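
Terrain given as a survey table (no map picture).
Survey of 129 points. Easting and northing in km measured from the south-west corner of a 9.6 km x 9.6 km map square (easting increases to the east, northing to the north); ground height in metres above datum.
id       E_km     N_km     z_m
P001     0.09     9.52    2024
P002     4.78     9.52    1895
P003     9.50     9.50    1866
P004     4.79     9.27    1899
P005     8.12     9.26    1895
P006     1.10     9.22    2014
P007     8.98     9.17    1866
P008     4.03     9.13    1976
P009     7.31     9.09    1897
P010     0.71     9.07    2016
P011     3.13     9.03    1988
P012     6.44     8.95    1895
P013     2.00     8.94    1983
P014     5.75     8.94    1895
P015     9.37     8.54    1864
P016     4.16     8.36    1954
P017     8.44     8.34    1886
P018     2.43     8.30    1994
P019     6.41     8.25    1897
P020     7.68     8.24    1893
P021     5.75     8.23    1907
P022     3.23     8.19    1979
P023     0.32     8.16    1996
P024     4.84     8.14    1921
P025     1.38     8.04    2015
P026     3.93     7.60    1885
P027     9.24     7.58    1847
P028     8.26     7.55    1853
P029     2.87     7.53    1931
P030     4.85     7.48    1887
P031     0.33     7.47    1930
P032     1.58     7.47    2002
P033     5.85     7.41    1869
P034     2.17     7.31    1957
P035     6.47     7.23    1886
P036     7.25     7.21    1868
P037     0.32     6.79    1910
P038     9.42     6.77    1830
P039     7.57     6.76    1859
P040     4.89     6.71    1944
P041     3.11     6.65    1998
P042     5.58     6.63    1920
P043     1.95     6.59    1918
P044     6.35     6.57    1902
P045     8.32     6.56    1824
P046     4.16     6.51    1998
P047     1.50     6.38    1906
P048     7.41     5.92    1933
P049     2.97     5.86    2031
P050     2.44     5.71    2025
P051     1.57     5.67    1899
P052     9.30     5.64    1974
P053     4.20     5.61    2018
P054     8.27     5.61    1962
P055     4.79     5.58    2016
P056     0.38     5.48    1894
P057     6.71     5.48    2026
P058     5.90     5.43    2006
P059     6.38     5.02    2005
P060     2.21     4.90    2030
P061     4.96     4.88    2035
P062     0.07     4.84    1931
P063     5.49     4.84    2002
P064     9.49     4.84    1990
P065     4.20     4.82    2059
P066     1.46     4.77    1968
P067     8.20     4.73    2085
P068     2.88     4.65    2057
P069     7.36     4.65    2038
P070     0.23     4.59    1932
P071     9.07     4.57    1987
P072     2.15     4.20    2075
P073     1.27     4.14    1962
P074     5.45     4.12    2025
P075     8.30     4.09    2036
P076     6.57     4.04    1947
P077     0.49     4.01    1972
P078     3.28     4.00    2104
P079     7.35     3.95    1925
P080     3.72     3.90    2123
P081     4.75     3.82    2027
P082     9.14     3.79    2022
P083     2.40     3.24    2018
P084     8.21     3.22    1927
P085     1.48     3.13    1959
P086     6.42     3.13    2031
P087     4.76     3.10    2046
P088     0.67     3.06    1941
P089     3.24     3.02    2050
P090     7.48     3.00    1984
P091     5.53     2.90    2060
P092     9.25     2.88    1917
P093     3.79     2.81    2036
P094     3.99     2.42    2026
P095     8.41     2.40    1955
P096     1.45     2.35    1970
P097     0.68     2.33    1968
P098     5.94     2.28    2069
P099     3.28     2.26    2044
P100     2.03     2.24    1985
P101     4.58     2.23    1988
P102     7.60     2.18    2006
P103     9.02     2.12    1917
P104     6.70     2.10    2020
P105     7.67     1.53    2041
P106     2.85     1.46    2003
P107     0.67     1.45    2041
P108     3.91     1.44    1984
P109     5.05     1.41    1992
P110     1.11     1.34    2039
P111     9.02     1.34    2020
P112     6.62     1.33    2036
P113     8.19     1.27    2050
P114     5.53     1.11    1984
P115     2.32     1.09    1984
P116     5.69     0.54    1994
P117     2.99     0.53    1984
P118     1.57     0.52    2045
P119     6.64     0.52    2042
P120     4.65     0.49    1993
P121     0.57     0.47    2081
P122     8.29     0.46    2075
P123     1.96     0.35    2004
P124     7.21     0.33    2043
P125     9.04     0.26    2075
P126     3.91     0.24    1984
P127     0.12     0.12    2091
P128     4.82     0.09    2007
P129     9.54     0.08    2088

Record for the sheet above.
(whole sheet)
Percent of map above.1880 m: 92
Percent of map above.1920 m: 76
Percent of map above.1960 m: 65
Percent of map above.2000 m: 40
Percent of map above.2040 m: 18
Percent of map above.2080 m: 4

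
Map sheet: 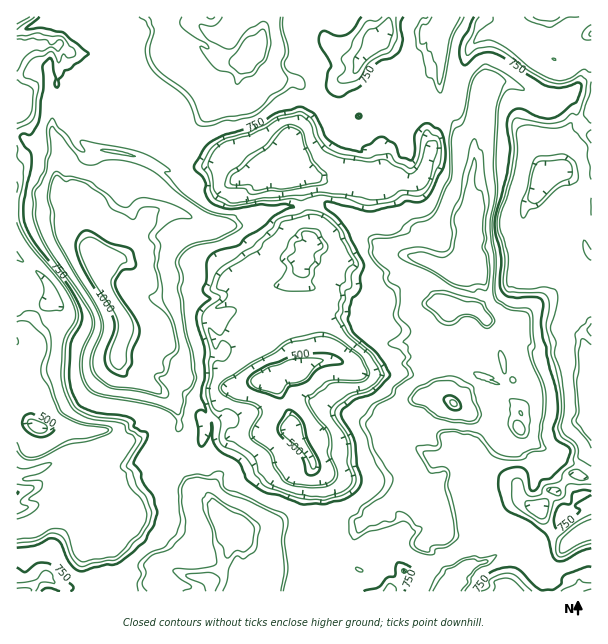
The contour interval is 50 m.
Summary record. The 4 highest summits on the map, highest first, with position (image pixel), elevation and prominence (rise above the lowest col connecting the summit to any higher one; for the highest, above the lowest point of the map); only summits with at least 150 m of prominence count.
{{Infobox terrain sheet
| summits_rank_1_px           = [99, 260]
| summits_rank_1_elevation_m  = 1098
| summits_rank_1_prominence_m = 688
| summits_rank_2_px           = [455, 404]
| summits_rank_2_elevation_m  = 1073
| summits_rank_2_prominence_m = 317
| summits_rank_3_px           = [249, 54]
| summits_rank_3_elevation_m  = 983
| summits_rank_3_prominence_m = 229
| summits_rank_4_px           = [228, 533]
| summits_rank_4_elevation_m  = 982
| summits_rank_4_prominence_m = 226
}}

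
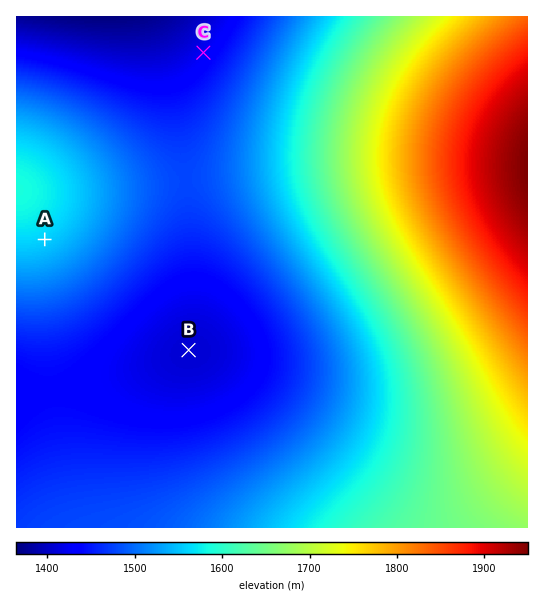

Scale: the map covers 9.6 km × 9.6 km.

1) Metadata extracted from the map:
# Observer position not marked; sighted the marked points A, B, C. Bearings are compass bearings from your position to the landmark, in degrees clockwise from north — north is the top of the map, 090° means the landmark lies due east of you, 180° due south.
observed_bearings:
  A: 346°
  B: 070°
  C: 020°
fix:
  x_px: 82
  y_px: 389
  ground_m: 1435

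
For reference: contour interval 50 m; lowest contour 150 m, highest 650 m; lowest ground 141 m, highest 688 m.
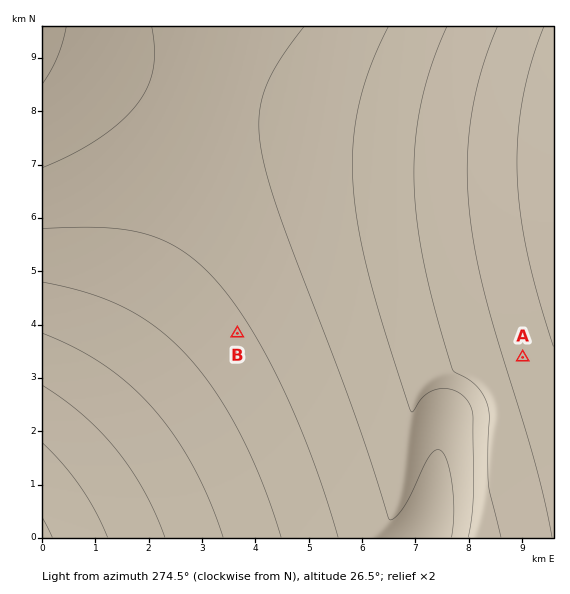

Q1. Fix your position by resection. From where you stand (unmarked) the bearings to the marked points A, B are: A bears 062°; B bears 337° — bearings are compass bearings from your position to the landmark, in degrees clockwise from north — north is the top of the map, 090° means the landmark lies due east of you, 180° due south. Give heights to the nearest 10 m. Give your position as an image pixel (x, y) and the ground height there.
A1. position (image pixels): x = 298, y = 477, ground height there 380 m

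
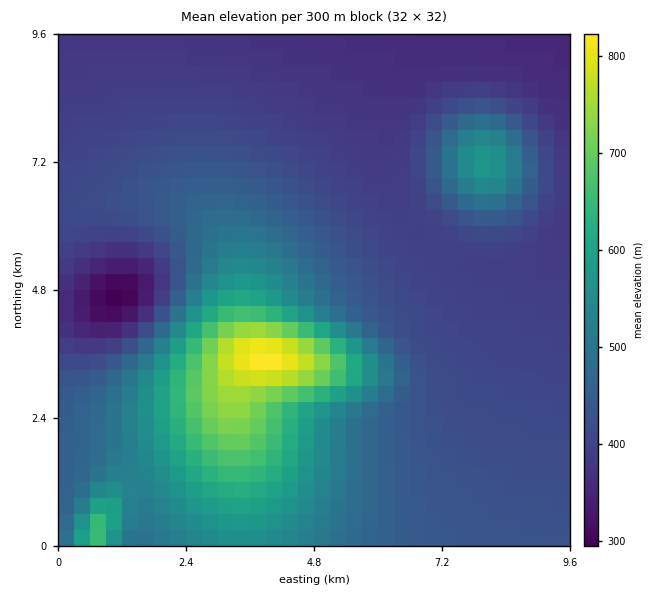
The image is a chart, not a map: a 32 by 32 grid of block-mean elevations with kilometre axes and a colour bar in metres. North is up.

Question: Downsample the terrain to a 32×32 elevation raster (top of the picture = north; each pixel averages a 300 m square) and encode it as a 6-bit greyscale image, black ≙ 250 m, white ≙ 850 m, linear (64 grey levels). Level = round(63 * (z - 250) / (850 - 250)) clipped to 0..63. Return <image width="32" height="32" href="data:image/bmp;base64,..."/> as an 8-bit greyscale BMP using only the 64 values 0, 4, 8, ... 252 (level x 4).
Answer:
<image width="32" height="32" href="data:image/bmp;base64,Qk02CAAAAAAAADYEAAAoAAAAIAAAACAAAAABAAgAAAAAAAAEAAATCwAAEwsAAAABAAAAAAAAAAAAAAEBAQACAgIAAwMDAAQEBAAFBQUABgYGAAcHBwAICAgACQkJAAoKCgALCwsADAwMAA0NDQAODg4ADw8PABAQEAAREREAEhISABMTEwAUFBQAFRUVABYWFgAXFxcAGBgYABkZGQAaGhoAGxsbABwcHAAdHR0AHh4eAB8fHwAgICAAISEhACIiIgAjIyMAJCQkACUlJQAmJiYAJycnACgoKAApKSkAKioqACsrKwAsLCwALS0tAC4uLgAvLy8AMDAwADExMQAyMjIAMzMzADQ0NAA1NTUANjY2ADc3NwA4ODgAOTk5ADo6OgA7OzsAPDw8AD09PQA+Pj4APz8/AEBAQABBQUEAQkJCAENDQwBEREQARUVFAEZGRgBHR0cASEhIAElJSQBKSkoAS0tLAExMTABNTU0ATk5OAE9PTwBQUFAAUVFRAFJSUgBTU1MAVFRUAFVVVQBWVlYAV1dXAFhYWABZWVkAWlpaAFtbWwBcXFwAXV1dAF5eXgBfX18AYGBgAGFhYQBiYmIAY2NjAGRkZABlZWUAZmZmAGdnZwBoaGgAaWlpAGpqagBra2sAbGxsAG1tbQBubm4Ab29vAHBwcABxcXEAcnJyAHNzcwB0dHQAdXV1AHZ2dgB3d3cAeHh4AHl5eQB6enoAe3t7AHx8fAB9fX0Afn5+AH9/fwCAgIAAgYGBAIKCggCDg4MAhISEAIWFhQCGhoYAh4eHAIiIiACJiYkAioqKAIuLiwCMjIwAjY2NAI6OjgCPj48AkJCQAJGRkQCSkpIAk5OTAJSUlACVlZUAlpaWAJeXlwCYmJgAmZmZAJqamgCbm5sAnJycAJ2dnQCenp4An5+fAKCgoAChoaEAoqKiAKOjowCkpKQApaWlAKampgCnp6cAqKioAKmpqQCqqqoAq6urAKysrACtra0Arq6uAK+vrwCwsLAAsbGxALKysgCzs7MAtLS0ALW1tQC2trYAt7e3ALi4uAC5ubkAurq6ALu7uwC8vLwAvb29AL6+vgC/v78AwMDAAMHBwQDCwsIAw8PDAMTExADFxcUAxsbGAMfHxwDIyMgAycnJAMrKygDLy8sAzMzMAM3NzQDOzs4Az8/PANDQ0ADR0dEA0tLSANPT0wDU1NQA1dXVANbW1gDX19cA2NjYANnZ2QDa2toA29vbANzc3ADd3d0A3t7eAN/f3wDg4OAA4eHhAOLi4gDj4+MA5OTkAOXl5QDm5uYA5+fnAOjo6ADp6ekA6urqAOvr6wDs7OwA7e3tAO7u7gDv7+8A8PDwAPHx8QDy8vIA8/PzAPT09AD19fUA9vb2APf39wD4+PgA+fn5APr6+gD7+/sA/Pz8AP39/QD+/v4A////AGiQqIRoaGxweHyAgIB8eHBsZGBcWFRQUFBMTExMTExMYISokHBscHiAhIiIiIR8eHBoYFxYVFBQTExMTExMTExccJCQdHB0fISMkJSQjIR8cGhgXFhUUFBMTExMTEhISFhkeIB0dHyEkJicnJyUjIB0bGRcWFRQTExMTEhISEhIWFxodHR4gIyYoKiopJyQhHhsZFxYVFBMTExISEhISEhYXGBsdHyElKCssLCspJiIfHBkXFhQUExMSEhISEhISFhcYGh0fIyYqLS8vLSonIx8cGRcVFBMTEhISEhIREREVFhgaHSAkKCwvMTEvLCgjIBwZFxUUExISEhIRERERERUWGBodICUpLTEzMzAtKSUhHhsYFhQTEhISERERERERFBUXGRwgJSkuMjQ0MzEuLCgkIBwYFRMSEhERERERERATFBUXGh8kKS4yNjg4ODYzMCsmIBsWExIRERERERAQEBEREhQXHCEnLDI3Ozw8OjczLSYgGhUSERERERAQEBAQDw4ODxIXHSMqMDY5Ozo4NC4oIhwXExIRERAQEBAQEBANCwoKDREYHyYsMTQ0Mi8rJSAbFhMSEREQEBAQEBAQDwwJBwYIDBMaISYqLCspJSEdGRYUEhEREBAQEBAPDw8PDAkGBQYJDxYcIiUmJSIfHBkXFRMSERAQEBAPDw8PDw8NCgcGBgkNExkeISIhHx0aGBUUEhEREBAQDw8PDw8PDw4MCgkJCw4TGBweHx8dGxgWFBMSERAQDw8PDw8PDw8OEA8NDQ0OEBQXGhwdHBsZFxUTEhEQEA8PDw8QEA8PDg4REBAQEBETFRcZGhoaGBcVFBIREBAPDw8QEREREA8PDhERERESExQWFxgZGBgXFRQTEhEQDw8PEBITFRQTEQ8OERESEhMUFBUWFxcXFhUUExIREA8PDxARFBgaGRcTEA4RERESExMUFRUVFRUUExMSERAPDw8PEBMYHB8eGhURDhARERISExMUFBQUExMSEREQDw8PDg8RFBofIiAcFhEOEBARERESEhITExISEhEQEA8PDg4ODxAUGh8hIBsVEQ4QEBAQEREREREREREREBAPDw4ODg4OEBMYHR4dGBMPDQ8PDxAQEBAQEBAQEBAPDw8ODg4NDQ4PERUYGRgUEQ4NDw8PDw8PEBAQEA8PDw8ODg4NDQ0NDQ4PERMTEhAODQwPDw8PDw8PDw8PDw4ODg4ODQ0NDQ0NDQ0ODw8PDg0MDA4ODg4ODg4ODg4ODg4ODQ0NDQ0MDAwMDA0NDQ0MDAwLDg4ODg4ODg4ODg4NDQ0NDQ0MDAwMDAwMDAwMDAsLCwsODg4NDQ0NDQ0NDQ0NDQ0MDAwMDAwMDAwLCwsLCwsLCw="/>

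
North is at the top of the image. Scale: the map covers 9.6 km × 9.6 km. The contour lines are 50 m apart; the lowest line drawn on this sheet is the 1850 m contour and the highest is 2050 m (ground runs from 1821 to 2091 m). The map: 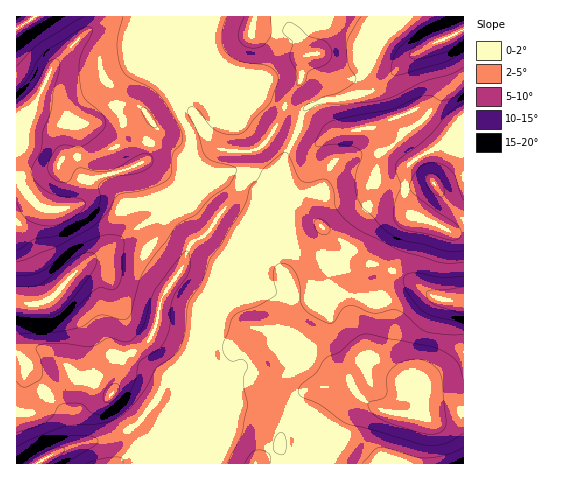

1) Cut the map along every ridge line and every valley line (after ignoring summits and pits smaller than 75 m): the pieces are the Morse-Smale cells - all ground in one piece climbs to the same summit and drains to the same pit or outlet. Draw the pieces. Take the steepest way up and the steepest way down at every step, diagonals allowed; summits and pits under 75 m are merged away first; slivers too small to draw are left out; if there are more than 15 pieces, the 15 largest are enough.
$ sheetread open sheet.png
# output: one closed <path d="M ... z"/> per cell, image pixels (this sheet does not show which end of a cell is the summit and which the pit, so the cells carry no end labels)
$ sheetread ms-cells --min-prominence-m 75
<path d="M200 16l-101 0-1 6-46 45-21 45-8 31-3 4-4 0 1 156 19 1 13-4 34-36 11-6 12-5 23-20 21-12 19-21 12-7 12-14 2-8-7-10 3-11 0-11-16-37 1-20 10-25-4-7-6-2 11-2 8-7 5-13z"/><path d="M304 217l-16 1-9 3-12 14-16 10 4 7 16 9 13 13 6 12 0 16-4 17-5 7-7 4 8 10 7 14 3 3 6-3 6 2 29 16 13 4 13 20 8 6 23 11 34 2 22-6 17 1 1-108-26-4-34-22-22-10-14-4-50-40z"/><path d="M249 170l-15 0-18 6-10 0-11-5-6 15-20 14-14 17-26 16-23 20-17 7-40 40-13 4-20 0 1 108 15 0 17-18 18-12 5-5 1-4 5 5 17 4 16 12 3-3 6-15 2-18 21-12 7-7 7-17 5-24 19-27 9-26 21-16 8-14 15-18 7-15 7-7z"/><path d="M281 127l-5 0-12 17-12 8-2 19 13 4 11 7 49 46 45 34 14 4 22 10 34 22 26 3 0-67-13-2-20-11-15-4-6-6-4-11 0-27 2-7-12-2-11-9-5-15-9-12-35 5-20 9z"/><path d="M389 16l-102 0 3 13 10 10 4 10 5 5-6 6-2 21-12 15-13 30 14 3 29 13 17-9 39-6 43-18 33 25 8-11 5-3 0-89-25 9-22 13-10 1-8-4-13-14z"/><path d="M217 219l-13 16-14 10-9 26-19 27-5 24-7 17-7 7-21 12-2 18-9 18-16-12-17-4-4-4-7 8-25 18-10 12-16 0 1 52 21 0 9-7 23-11 41-8 15-7 15-11 15-20 7-14 8-7 23-4 10-5-4-30 9-29 7-11 15-9 6-6 3-7-2-16 3-9 8-8-8-11z"/><path d="M250 245l-11 13-1 13 2 7-3 7-6 6-18 11-11 31-2 14 4 13 0 14 16 25 3 7 0 14-6 8-15-2 1 9-4 12 1 17 56 0 24-17 1-12 5-12 11-23 7-7 10-5 37-5-5-7-13-4-29-16-6-2-6 3-3-3-7-14-8-10 4 0 8-11 4-17 0-16-6-12-13-13-16-9z"/><path d="M286 16l-85 0-1 10-5 13-8 7-11 2 6 2 4 7-10 25-1 20 16 37 0 11-3 11 11 13 17 2 18-6 15 0 3-18 12-8 14-21 11-27 12-15 2-21 6-6-5-5-4-10-10-10z"/><path d="M350 384l-36 4-13 8-10 15-10 24-1 11 6 18 178-1-1-53-17-1-22 6-34-2-23-11z"/><path d="M203 371l-9 4-23 4-8 7-7 14-15 20-15 11-15 7-41 8-23 11-9 6 161 1 0-17 4-12 0-7-3-3 8 3 9 0 6-8 0-14-3-7z"/><path d="M418 109l-47 18 7 9 7 19 6 7 8 3 10 0-3 8 0 27 4 11 6 6 15 4 20 11 12 1 1-111-4 0-11 12z"/><path d="M98 16l-82 1 1 130 3 0 3-4 8-31 21-45 46-45z"/><path d="M252 171l-2 0-9 11-7 15-17 21 4 4 20 12 10 11 16-10 10-11 7-5 20-2 11 3-41-38z"/><path d="M463 16l-73 0-4 20 17 16 10 2 50-24z"/><path d="M280 446l-24 17 29 1z"/>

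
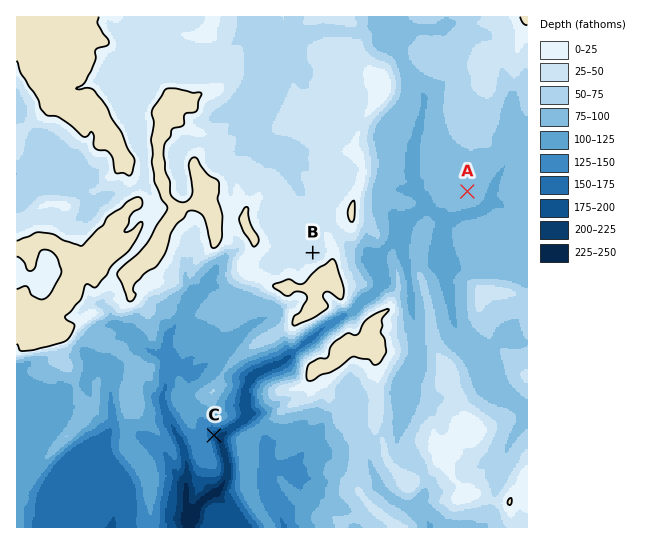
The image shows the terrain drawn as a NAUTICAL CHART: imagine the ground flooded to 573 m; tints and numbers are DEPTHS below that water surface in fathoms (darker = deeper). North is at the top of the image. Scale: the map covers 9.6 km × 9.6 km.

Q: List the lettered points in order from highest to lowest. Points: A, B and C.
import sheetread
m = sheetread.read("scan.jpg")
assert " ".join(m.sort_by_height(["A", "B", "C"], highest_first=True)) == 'B A C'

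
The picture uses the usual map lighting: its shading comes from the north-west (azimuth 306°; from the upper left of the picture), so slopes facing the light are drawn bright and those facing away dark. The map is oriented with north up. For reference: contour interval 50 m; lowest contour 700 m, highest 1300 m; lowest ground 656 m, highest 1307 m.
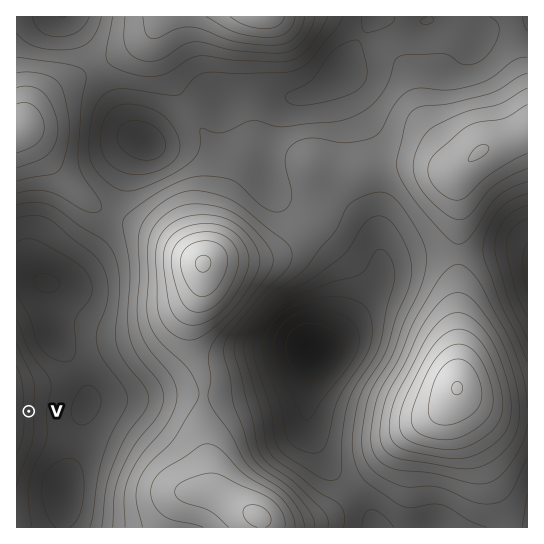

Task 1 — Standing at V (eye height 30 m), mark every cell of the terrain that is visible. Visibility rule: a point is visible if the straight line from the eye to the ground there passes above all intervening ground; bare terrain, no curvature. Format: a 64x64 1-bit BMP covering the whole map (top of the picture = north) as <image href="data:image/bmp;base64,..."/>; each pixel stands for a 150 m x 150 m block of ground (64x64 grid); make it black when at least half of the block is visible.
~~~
<image width="64" height="64" href="data:image/bmp;base64,Qk0+AgAAAAAAAD4AAAAoAAAAQAAAAEAAAAABAAEAAAAAAAACAAATCwAAEwsAAAIAAAAAAAAA////AAAAAAD//4AAAAAAAP//gAAAAAAA//+AAAAAAAB//+AAAAAAAD//8AAAAAAAD//4AAAAAAAP//4AAAAAAA///wAAAAAAD///AAAAAAAf//4AAAAAAD///gAAAAAA///+AAAAAAD///4AAAA4AP///gAAAHgA///+AAAAfAD///4AAAB8AP///gAAAD4A///+AAAAPgD///4AAAA+AAf//gAAAB4AB//8AAAAHgAH//wAAAAOAAf//AAAAAYAB//8AAAAAAAH//wAAAAAAA///gAAAAAAD//+AAAAAAAP//8AAAAAAA///gAAAAAAD//+AAAAAAAP//4AAAAAAB///gAAAAAAP//+AAAAAAA///wAAAAAAH//+AAAAAAAf//wAAAAAAD//8AAAAAAAP//gAAAAAAA//4AAAAAAAD/8AAAAAAAAP/AAAAAAAAA/4AAAAAAAAD+AAAAAAAAAP4AAAAAAAAA/AAAAAAAAAD8AAAAAAAAAPwAAAAAAAAA/gAAAAAAAAD8AAAAAAAAAPAAAAAAAAAAAAAAAAAAAAAAAAAAAAAAAAAAAAAAAAAAAAAAAAAAAAAAAAAAAAAAAAAAAAAAAAAAAADwAAAAAAAAA/gAAAAAAAAH/gAAAAAAAAf/wAAAAAAAB//8AAAAAAAH//8AAAAAAAf//4AAAAAAB///gAAAAA=="/>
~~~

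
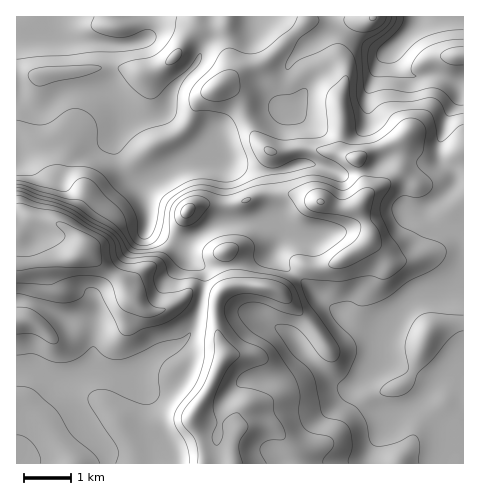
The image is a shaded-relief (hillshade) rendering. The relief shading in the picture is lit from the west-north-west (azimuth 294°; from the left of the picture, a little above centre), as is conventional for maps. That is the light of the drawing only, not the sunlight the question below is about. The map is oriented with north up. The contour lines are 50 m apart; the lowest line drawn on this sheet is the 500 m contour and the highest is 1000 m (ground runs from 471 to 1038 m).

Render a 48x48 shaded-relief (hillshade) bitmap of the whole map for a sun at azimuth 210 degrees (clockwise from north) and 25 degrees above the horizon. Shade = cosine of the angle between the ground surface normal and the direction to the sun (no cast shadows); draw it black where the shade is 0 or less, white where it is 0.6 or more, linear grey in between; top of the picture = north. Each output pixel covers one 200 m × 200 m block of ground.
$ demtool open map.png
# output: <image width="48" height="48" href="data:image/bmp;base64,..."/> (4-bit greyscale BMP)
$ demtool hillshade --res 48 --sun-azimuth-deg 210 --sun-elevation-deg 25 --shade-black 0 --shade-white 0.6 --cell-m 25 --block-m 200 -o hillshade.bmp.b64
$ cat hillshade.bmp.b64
<image width="48" height="48" href="data:image/bmp;base64,Qk32BAAAAAAAAHYAAAAoAAAAMAAAADAAAAABAAQAAAAAAIAEAAATCwAAEwsAABAAAAAAAAAAAAAAABEREQAiIiIAMzMzAERERABVVVUAZmZmAHd3dwCIiIgAmZmZAKqqqgC7u7sAzMzMAN3d3QDu7u4A////ALu7uqqqu7q7vNyqqpmau6qruqqZmZqru7u7uqqru7q7veyqqpqru6qqqpmZmaqru7u7qqqru7u7zvyququ7upmZmZmqqqqru7u7qqq7u7u73/y7u6u7qIiIiImqqqqru7u6qqu7u6u73tuqqqqpmImId4mqqqq7u7uqqru7uqqru7qqqqmZmZmYiJq7u6q7u7qqqru7qqqqupmpmZmZmpmYmaq7u7u7qqqqqruqqqq7qpmqmYiJmZmJmqq7u7uqqqqqqqqqqqu7uqqrqpmZmZiJq6qqqruqqqqru7qqu7u7u7u7u7u6mIibu6qqqru7q7u7y7u7u7u7u7u7u8y6h3m9yqqqq7u7u7vN3Lu7zLu7qrzLuqqXZ4vdqqq7u8y7u8zey7u8zMy7u7zbl3dmaK3aiKq7u8u7u97sqaq7zczMy7zLhmZnit63eKq7u7u6u925iaq83c3dzLzKdneJveyGeau7u7qqq6mHmrvN7d7dzLzKd4m879lnmru7u6mZqoibzcze7tyqu7zKmrzv/pZpu7u7u6qZqrve7czN7bmIiau7vN//6labzLzMu7qqqu7ty7ve3Jh3d4mqvN7shVnN3MzMy7u7qu7dzN7u2oiId2eIiIhkNJ3u3d3MzLu7u93d3v/9l3eIdleZh1QzWc3d3dzMzMy7u7u8ze3JZERVVorMuYdnm6mrzMzMuru7u6qqu7uXUxATaKzMupmaqYeJmrzLmZmqqqqqqql1IRJGmruod4iaqYmZmau5eImaqqqrupUQAUeKzcuXZniaqqu7u7qXaJqqqqq7qDAAJXms3+yqmZmqu83u7tp2eaqqu6mHUQAlZ3m83tu7vMu7ve///tp3iqqru3UhAAR4dnm8upmqu8zM3v/8u7qJq7u7qxAAAmiHZnm6hlVmeJq7zMuXZ5mau8y6qgADWJh2Z5qphkMzRWd4iYdTR4iJvMuqqhRomYdmeau6qGVFZ3d3dmU0eqh4qqmZqomZmYZnmru7upiImqu7qYeK3smJmpmZu6qpmYeJq7zLu6qqu97tzMze7bmaqqqazLqqmZmaqru7u7u7vO7aq8zLqXebzLqau6qqqqqqqqqqu7u7zeyGd4iIl1aKu7mZmqqaqqqqqqqZmru7ztl2d3iauXeJmpiImZmqqqqqqqqpqrvN7smImqq8yYiZmHd4iKqqqqqqqru6q83u7bmaqrvNuHiqhlZ4dqu7qqqqq7u7vN7+3Lqqu7vMp2iYdlZ3Zbu7uqqqu8zLvM3dy6qru7vLl3eHZmZmZ7u7u7u7vMzLu6qqqpq7u7u6mHd3d3d3iru7u7u7vMy8y6mJmaq7q7u6qHZ3eKqqzJmIiZmqqqmrzLqZmZqqqru7qGZ3ibzN7od3d3d4iHeJu6u6mIiaqqqqqGeJmqu8zJiIiIiJmYiZmau7mIiaqqqqmIm7qpmYh6qqqqvMzLu7qazLqZmqqruqmr3duqiHZaqqu7zdy7vMu7y7upqqqru6vN7suqmYh6q7u7zLqqvMu7u7qpqqqru7vN7sqaqpmQ=="/>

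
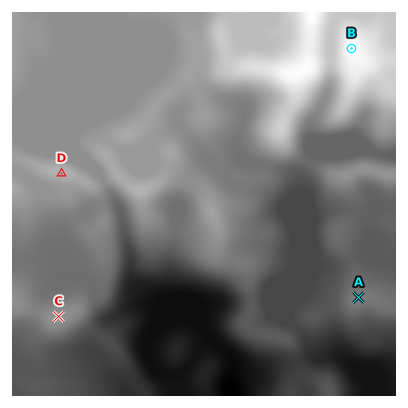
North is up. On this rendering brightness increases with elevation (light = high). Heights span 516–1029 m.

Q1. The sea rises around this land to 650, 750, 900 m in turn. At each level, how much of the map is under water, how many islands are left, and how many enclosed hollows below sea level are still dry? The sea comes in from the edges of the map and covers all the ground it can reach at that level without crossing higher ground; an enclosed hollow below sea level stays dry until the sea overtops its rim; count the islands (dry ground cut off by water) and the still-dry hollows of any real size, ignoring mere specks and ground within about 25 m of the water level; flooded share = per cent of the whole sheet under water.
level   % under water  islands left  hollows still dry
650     16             0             0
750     46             0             0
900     91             0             0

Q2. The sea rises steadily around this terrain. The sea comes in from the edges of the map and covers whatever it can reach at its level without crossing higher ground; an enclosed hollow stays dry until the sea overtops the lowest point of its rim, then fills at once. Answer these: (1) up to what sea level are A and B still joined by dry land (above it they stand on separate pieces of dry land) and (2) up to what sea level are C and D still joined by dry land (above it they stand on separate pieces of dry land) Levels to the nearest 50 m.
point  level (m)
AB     700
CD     750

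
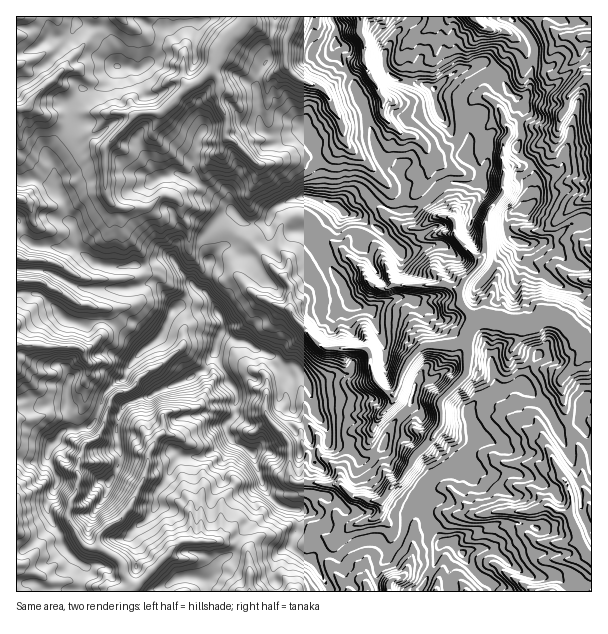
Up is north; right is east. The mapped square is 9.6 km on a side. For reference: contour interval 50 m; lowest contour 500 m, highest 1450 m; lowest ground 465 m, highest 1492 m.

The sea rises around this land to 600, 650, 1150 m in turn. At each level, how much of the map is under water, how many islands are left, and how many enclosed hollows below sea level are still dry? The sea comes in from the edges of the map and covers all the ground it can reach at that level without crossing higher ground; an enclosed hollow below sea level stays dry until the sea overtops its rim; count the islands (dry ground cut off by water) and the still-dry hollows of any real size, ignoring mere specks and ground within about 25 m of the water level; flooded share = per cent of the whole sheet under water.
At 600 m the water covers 13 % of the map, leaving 0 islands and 0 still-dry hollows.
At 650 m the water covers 20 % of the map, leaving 0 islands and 0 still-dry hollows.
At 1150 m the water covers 94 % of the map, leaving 3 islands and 0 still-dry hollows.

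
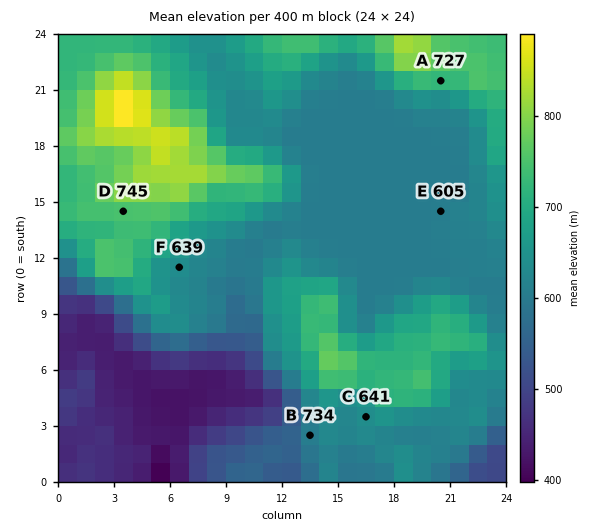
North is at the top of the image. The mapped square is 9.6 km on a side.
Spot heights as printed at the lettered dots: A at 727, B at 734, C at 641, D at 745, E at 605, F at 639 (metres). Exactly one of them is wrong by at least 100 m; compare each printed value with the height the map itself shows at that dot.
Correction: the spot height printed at B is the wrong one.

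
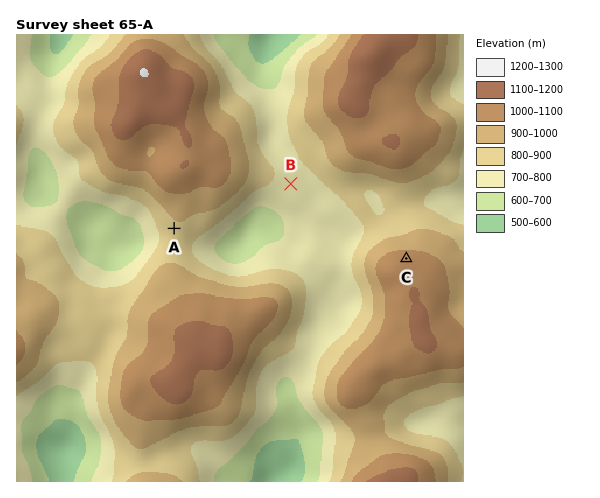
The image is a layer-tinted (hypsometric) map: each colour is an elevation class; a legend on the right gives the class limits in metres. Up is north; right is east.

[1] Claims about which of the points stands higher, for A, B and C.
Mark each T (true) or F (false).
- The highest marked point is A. F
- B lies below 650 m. F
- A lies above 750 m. T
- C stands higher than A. T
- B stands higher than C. F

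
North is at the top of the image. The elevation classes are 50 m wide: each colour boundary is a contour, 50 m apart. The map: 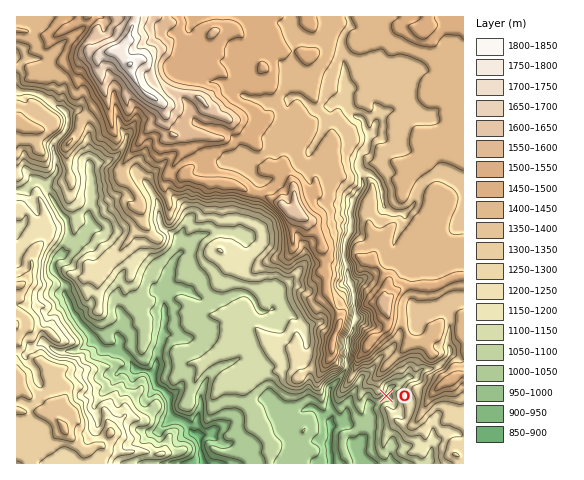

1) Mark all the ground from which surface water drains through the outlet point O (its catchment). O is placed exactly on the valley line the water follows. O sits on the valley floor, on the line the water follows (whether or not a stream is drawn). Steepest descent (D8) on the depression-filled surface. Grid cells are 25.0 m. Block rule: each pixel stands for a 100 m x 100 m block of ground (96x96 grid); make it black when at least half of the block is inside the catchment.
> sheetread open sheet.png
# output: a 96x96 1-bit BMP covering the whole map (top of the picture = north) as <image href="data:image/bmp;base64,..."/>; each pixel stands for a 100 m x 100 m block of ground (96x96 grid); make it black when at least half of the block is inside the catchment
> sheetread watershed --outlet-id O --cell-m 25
<image width="96" height="96" href="data:image/bmp;base64,Qk2+BAAAAAAAAD4AAAAoAAAAYAAAAGAAAAABAAEAAAAAAIAEAAATCwAAEwsAAAIAAAAAAAAA////AAAAAAAAAAAAAAAAAAAAAAAAAAAAAAAAAAAAAAAAAAAAAAAAAAAAAAAAAAAAAAAAAAAAAAAAAAAAAAAAAAAAAAAAAAAAAAAAAAAAAAAAAAAAAAAAAAAAAAAAAAAAAAAAAAAAAAAAAAAAAAAAAAAAAAAAAAAAAAAAAAAAAAAAAAAAAAAAAAAAAAAAAAAAAAAAAAAAAAAAAAAAAAAAAAAAAAAAAAAAAAAAAAAAAAAAAAAAAAAAAAAAgAAAAAAAAAAAAAAB+AAAAAAAAAAAAAAD/+AAAAAAAAAAAAAH//AAAAAAAAAAAAAH//wAAAAAAAAAAAAD//8AAAAAAAAAAAAB//8AAAAAAAAAAAAA//8AAAAAAAAAAAAAf/8AAAAAAAAAAAAAP/8AAAAAAAAAAAAAH/8AAAAAAAAAAAAAD/8AAAAAAAAAAAAAD/8AAAAAAAAAAAAAD/8AAAAAAAAAAAAAH/8AAAAAAAAAAAAAH/8AAAAAAAAAAAAAP/8AAAAAAAAAAAAA//8AAAAAAAAAAAAA//8AAAAAAAAAAAAB//8AAAAAAAAAAAAA//8AAAAAAAAAAAAA//8AAAAAAAAAAAAAf/8AAAAAAAAAAAAAP/8AAAAAAAAAAAAAAB8AAAAAAAAAAAAAAAcAAAAAAAAAAAAAAAAAAAAAAAAAAAAAAAAAAAAAAAAAAAAAAAAAAAAAAAAAAAAAAAAAAAAAAAAAAAAAAAAAAAAAAAAAAAAAAAAAAAAAAAAAAAAAAAAAAAAAAAAAAAAAAAAAAAAAAAAAAAAAAAAAAAAAAAAAAAAAAAAAAAAAAAAAAAAAAAAAAAAAAAAAAAAAAAAAAAAAAAAAAAAAAAAAAAAAAAAAAAAAAAAAAAAAAAAAAAAAAAAAAAAAAAAAAAAAAAAAAAAAAAAAAAAAAAAAAAAAAAAAAAAAAAAAAAAAAAAAAAAAAAAAAAAAAAAAAAAAAAAAAAAAAAAAAAAAAAAAAAAAAAAAAAAAAAAAAAAAAAAAAAAAAAAAAAAAAAAAAAAAAAAAAAAAAAAAAAAAAAAAAAAAAAAAAAAAAAAAAAAAAAAAAAAAAAAAAAAAAAAAAAAAAAAAAAAAAAAAAAAAAAAAAAAAAAAAAAAAAAAAAAAAAAAAAAAAAAAAAAAAAAAAAAAAAAAAAAAAAAAAAAAAAAAAAAAAAAAAAAAAAAAAAAAAAAAAAAAAAAAAAAAAAAAAAAAAAAAAAAAAAAAAAAAAAAAAAAAAAAAAAAAAAAAAAAAAAAAAAAAAAAAAAAAAAAAAAAAAAAAAAAAAAAAAAAAAAAAAAAAAAAAAAAAAAAAAAAAAAAAAAAAAAAAAAAAAAAAAAAAAAAAAAAAAAAAAAAAAAAAAAAAAAAAAAAAAAAAAAAAAAAAAAAAAAAAAAAAAAAAAAAAAAAAAAAAAAAAAAAAAAAAAAAAAAAAAAAAAAAAAAAAAAAAAAAAAAAAAAAAAAAAAAAAAAAAAAAAAAAAAAAAAAAAAAAAAAAAAAAAAAAAAAAAAAAAAAAAAAAAAAAAAAAAAAAAAAAA="/>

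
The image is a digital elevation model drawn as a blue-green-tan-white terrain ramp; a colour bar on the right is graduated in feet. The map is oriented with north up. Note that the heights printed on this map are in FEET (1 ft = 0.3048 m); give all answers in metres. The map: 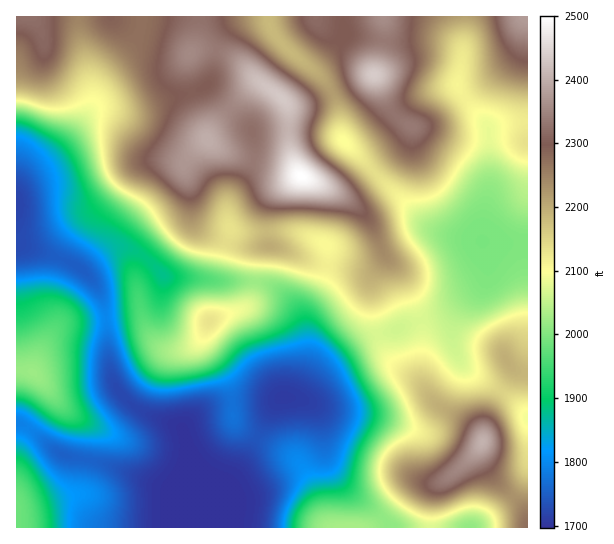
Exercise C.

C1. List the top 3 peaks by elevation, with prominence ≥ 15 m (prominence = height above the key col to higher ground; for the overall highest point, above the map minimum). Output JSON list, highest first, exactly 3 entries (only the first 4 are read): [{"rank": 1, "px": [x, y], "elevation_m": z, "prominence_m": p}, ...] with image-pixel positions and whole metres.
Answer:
[{"rank": 1, "px": [302, 177], "elevation_m": 762, "prominence_m": 245}, {"rank": 2, "px": [374, 75], "elevation_m": 743, "prominence_m": 66}, {"rank": 3, "px": [482, 442], "elevation_m": 733, "prominence_m": 102}]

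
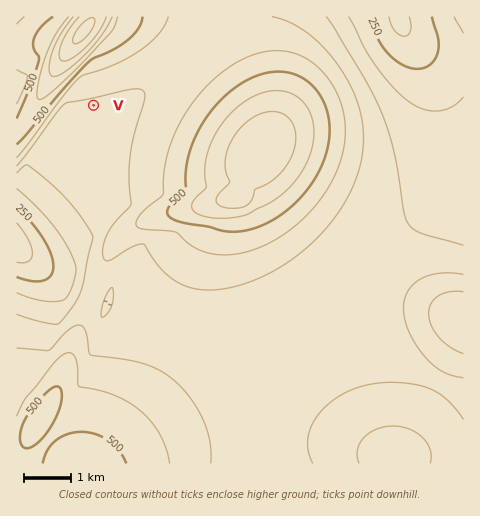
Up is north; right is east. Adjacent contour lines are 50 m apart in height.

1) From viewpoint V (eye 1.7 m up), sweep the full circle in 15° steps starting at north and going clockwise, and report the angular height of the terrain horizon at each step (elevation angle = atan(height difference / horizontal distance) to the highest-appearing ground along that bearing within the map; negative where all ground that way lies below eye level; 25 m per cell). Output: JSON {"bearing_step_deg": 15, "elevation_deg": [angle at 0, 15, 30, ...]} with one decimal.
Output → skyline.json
{"bearing_step_deg": 15, "elevation_deg": [10.4, 5.4, 3.4, 1.5, 0.5, 1.1, 3.0, 4.0, 3.7, 3.0, 1.8, 0.9, 0.9, 0.4, -1.0, -0.9, 2.7, 5.1, 7.1, 9.0, 10.7, 12.1, 12.9, 12.7]}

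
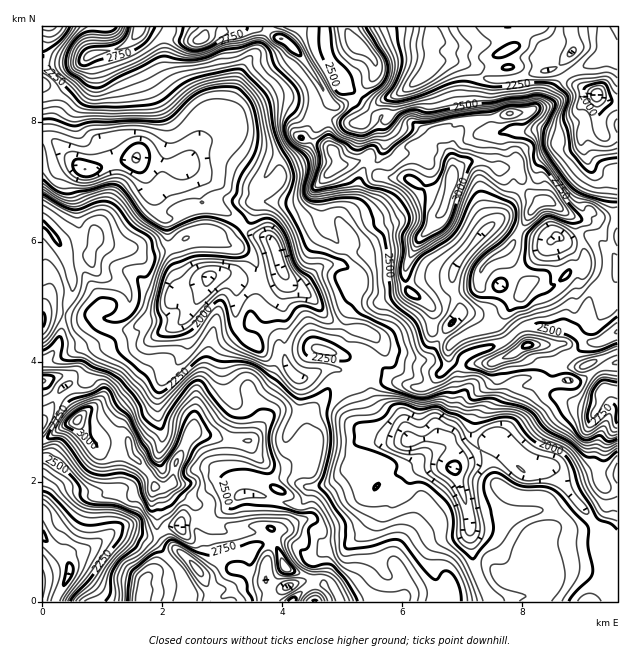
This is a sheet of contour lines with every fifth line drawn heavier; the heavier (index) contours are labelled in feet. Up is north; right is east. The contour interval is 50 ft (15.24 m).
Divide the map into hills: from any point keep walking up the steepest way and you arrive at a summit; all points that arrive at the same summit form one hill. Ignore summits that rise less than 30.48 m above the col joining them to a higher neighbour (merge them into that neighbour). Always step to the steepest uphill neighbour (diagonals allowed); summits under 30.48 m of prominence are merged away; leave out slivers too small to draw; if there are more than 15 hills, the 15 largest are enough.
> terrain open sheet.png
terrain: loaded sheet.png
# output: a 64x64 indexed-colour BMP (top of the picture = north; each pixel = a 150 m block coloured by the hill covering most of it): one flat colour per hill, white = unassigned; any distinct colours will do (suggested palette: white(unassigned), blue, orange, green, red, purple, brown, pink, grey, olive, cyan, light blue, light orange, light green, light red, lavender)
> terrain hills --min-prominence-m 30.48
<image width="64" height="64" href="data:image/bmp;base64,Qk12CAAAAAAAAHYAAAAoAAAAQAAAAEAAAAABAAQAAAAAAAAIAAATCwAAEwsAABAAAAAAAAAA////ALR3HwAOf/8ALKAsACgn1gC9Z5QAS1aMAMJ34wB/f38AIr28AM++FwDox64AeLv/AIrfmACWmP8A1bDFAADMzMzMzMzMZmZmZmb///////IiIiIiIiJVVVVVVVURAMzMzMzMzMxmZmZmZg//////8iIiIiIiJVVVVVVVVREADMzMzMzMzGZmZmZgAA//////IiIiIiIlVVVVVVVVUQAMzMzMzMzGZmZmZmAAAP////8iIiIiIlVVVVVVVVVRAAzMzMzMzGZmZmZmYAAA////8iIiIiIiVVVVVVVVVVEAIszMzMzGZmZmZmZgAAZv///yIiIiIiJVVVVVVVVVVQIiIszMzMZmZmZmZmAAZmZm//IiIiIiIlVVVVVVVVVVIiIiLMzCJmZmZmZmZmZmZmZm8iIiIiIiVVVVVVVVVVEiIiIiIiIiJmZmZmZmZmZmZmbyIiIiIiJVVVVVVVVVESIiIiIiIiIiIiZmZmZmZmZmZmIiIiIiJVVVVVVVVVERIiIiIiIiIiIiIiZmZmZmZmZmbyIiIiIlVVVVVVVVEREiIiIiIiIiIiIiImZiIiZmZmZiIiIiIiVVVVVVVVERESIiIiIiIiIiIiIiIiIiImZmZmIiIiIiJVVVVVVVERERIiIiIiIiIiIiIiIiIiIiIiZmIiIiIiJVVVVVVVUREREiIiIiIiIiIiIiIiIiIiIiIiIiIiIiIlVVVVVVWIiBGCIiIiIiIiIiIiIiIiIiIiIiIiIiIiIiVVVVWIiIiIiIIiIiIiIiIiIiIiIiIiIiIiIiIiIiIiKZVViIiIiIiIgiIiIiIiIiIiIiIiIiIiIiIiIiIiIiIpmViIiIiIiIiCIiIiIiIiIiIiIiIiIiIiIiIiEREREZmZmYiIiIiIiIIiIiIiIiIiIiIiIiIiIiIiIhERERERmZmZiIiIiIiIgiIiIiIiIiIiIiIiIiIiIiIiEREREREZmZmIiIiIiIiOIiIiIiIiIiIiIiIiIiIiIiERERERERmZmYiIiIiIiI4iIiIiIiIiIiIiIiIiIiIiIRERERERGZmZiIiIiIiIjuIiIiIiIiIiIiIiIiIiIiIhERERERERmZmYiIiIiIiO7uIiIiIiIiIiIiIiIiIiIhERERERERmZmZmIiIiIiI7u7iIiIiIiIiIiIiIiIREiERERERERGZmZmZmYiIiIju7u4iIiIiIiIiIiIiIRERERERERERERmZmZmZmIiIiO7u7iIiIiIiIiIiIiIhEREREREREREREZmZmZmZmIiI7u7u7uIiIiIiIiIiIiEREREREREREREREZmZmZmZiIju7u7u7u7iIiIiIhEiIREREREREREREREREZmZmZkRGO7u7uMz7u4iIiIiESIhERERERERERERERERGZmRERER7u7uMzMz7u4iIiEREiEREREREREREREREREREREREREzMzMzMzMz7uIiIRESIRERERERERERERERERERERERETMzMzMzMzM+4iIiEREhERERERERERERERERERERERERMzMzMzMzMzPuIiIREREREREREREREREREREREREREREzMzMzMzMzMzMiIREREXERERERERERERERERERERERETMzMzMzMzMzEREREREXdxERERERERERERERERERERERMzMzMzMzMzEREREREXd3dxEREREREREREREREREREREzMzMzMzMzMRERERERd3d3dxERERERERERERERERERETMzMzMzMzMRERERERF3d3d3ERERERERERERERERERERMzMzMzMzMxERERERF3d3d3cREREREREREREREREREREzMzMzMzMzERERERd3d3d3dxERERERERERERERERERETMzMzMzMzMRERERd3d3d3dxERERERERERERERERERERMzMzMzMzMREREXd3d3d3d3cREREREREREREREREREREzMzMzMzMxERF3d3d3d3d3d3ERERERERERERERERERETMzMzMzMxERF3d3EXd3d3d3cRERERERERERERERERERMzMzMzMzEREXdxEREXd3d3dxEREREREREREREREREREzMzMzMzEREXcRERERd3d3d3ERERERERERERERERERETMzREMzMRFEEREREREXd3d3dxERERERERERERERERERMzRERERERERBEREREREXd3d3cREREREREREREREREREzREREREREREERERERERF3d3d3ERERERERERERERERETRERERERERERBEREREREXd3d3cRERERERERERERERERREREREREREREERERERERd3d3dxERERERERERERERERFERERERERERES7ERERERG3eqp3EREREREREREREREREURERERERERES7u6oRERu7qqqndxERERERERERERERERRERERERERES7u7qqq7u7qqqq13ERERERERERERERERFERERERERERLu7uqqqqqqqqq3d3REREREREREREREREURERERERERLu7u7qqqqqqqt3d3d0RERERERERERERERRERERERERLu7u7uqqqqqqq3d3d3dERERERERERERERFEREREREREu7u7u6qqqqqqrd3d3d3REREREREREREREURERERERES7u7u7uqqqqqrd3d3d3dERERERERERERERRERERERERLu7u7u7qqqqqt3d3d3d0RERERERERERERFEREREREREu7u7u7u6qqqq3d3d3d3REREREREREREREURERERERES7u7u7u7qqqqrd3d3d3dERERERERERERER"/>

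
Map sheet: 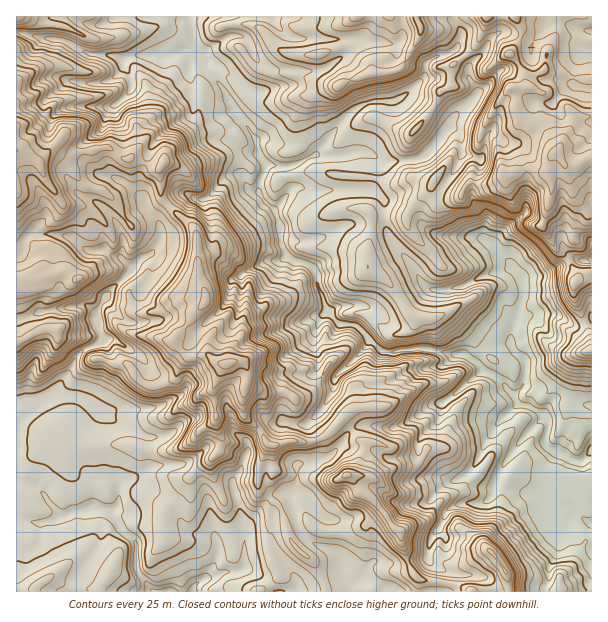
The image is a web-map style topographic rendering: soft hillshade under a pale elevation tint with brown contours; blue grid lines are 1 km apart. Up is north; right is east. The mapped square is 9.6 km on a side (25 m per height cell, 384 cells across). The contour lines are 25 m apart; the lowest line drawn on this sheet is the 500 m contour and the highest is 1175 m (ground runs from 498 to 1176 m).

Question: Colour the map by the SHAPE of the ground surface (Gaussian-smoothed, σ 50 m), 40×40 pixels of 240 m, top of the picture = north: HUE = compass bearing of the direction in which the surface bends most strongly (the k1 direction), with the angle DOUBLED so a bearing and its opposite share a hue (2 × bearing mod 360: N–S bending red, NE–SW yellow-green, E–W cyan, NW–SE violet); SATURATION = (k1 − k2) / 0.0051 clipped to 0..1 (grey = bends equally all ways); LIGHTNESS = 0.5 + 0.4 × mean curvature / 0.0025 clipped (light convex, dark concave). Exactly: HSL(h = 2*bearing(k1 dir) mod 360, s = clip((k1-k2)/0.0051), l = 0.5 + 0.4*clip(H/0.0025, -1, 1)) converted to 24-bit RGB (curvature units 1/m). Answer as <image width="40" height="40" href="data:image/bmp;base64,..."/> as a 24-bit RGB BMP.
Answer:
<image width="40" height="40" href="data:image/bmp;base64,Qk32EgAAAAAAADYAAAAoAAAAKAAAACgAAAABABgAAAAAAMASAAATCwAAEwsAAAAAAAAAAAAAZHSpvoarh36BY52kc3iVlnuSoHdxhoN3j8HClDg/X2l+qM2VFYJ3noSkpJKzbISulqmq1lPEgZOVV22DenlxkbZ8fHaFbYSAh3x1f1lPbj9BnaRpd4i5g6rcfL3zq8e/sUzHpkKLzfmDPi9eTah60KiZoYemQm6DZH96ZoRltIOjmnycYX57c32Cr4aGgsh3JwAzjsGLe32DiYF+pYelSoyIaX04TXYwdFtSlX9shJeCe1NoiKRcb453bWR7inp9ZHKEfYKuemqxzv3QQTtMYycQg1VIg2ZPh1hbW8l2sa/EWDmompp+nM6yzIC7YWF2e3tyc4J0cYJokXh3m3yVYYKDhoeB1r+YAQFHx5iUhH5+c397eY6FfpKUlJCCgYGQdWaLrcmJgTx1iaahpNjak2CfeVZygGJfhINye2pZdlVAfNg2Dh5HgMCVkVWPp2SPiYaczf7YjUGJWYR8g3SFO1JWoohTh1p1gYSQbH+Lgol/eIJ7hIB/e3qKeqGCsayaJRw4o6V2npCUhZOse4Cdg3CNgJB3fHqBXFB/ur2BfF+XfseMaxcchnZea3mFhqCRi5GDeTqE1ebBbXpMG0xZupCLeJRqapKR3PTXi1Ncc1Z2Y3x6eU5veWd4gINvmISFfIR7c21pfISAjICTfYmLkIiKo76LhTB5eZm4hYGAmaF+hFFwc5hwZ119lJ9sZ2h7SFV3sa5+j8ODXx9soNS/cHSPg2iKkniqmVmVZmuEuPf44Kzvr4awASYy4N/pVNa6noN4uF6WhJOGeVBsemR5f3l7cIaEd41riX2FiI+dfnaYYYtEbnw/gopZcURDlIFvcXhrfod9n5CCemiHnp6ATzV3wcqDQTR0bINSurh2k8d4V0x8hmpnhmpyhERaUGoqcEI9zP/bOm+Bi3BRrlKWNDJIfeBjmF1zaGlUsIY8uVt8cWJwe3aAf4OCgHt2jIOFf5CKgoqCimqGkX6PmXmWXWaQobKqbHWHfoaPc5SIjWFifnd3rat8PStntuSpURd+06SeMbKLhGt0fpKGgF9wkjYxKFZH3q/ewv31fhccdJiAWpCrTZF53LPJlFi7a41pQotkpZJkhHdvgmtxfnl9gXyAenuHiYaBhmNYdWtudoh/hoN/f4eLeoaRlYmEYod6hHx1gGt2h3h6loSWm5J4aplnfnhoV0CvzdCyrkifSF9PWGZ9b1avxZvltpPFSOJUhT81u/XeUDIrbHhGl4WWX3xfXWdEwFZxfItXV2d7inh2e4uGdX2EgX5/fX2BgoGDjICGf3yGf4OAhIt+fHh0hoB1hXJ2fnt+eIdnWoBjbZFpaXJz6Dmq3Od/STk+CGhXy7SVSV17kay6UE19VY10OcherpueupTPnoWUulyyvqjThF/AcoKGZ254jYttGHFO45upHGxtvZCchX+FcIKIh52tf6rLm1m8g4GIhn2Ef4GCh319iXyIgX+HfHqCgnWCjZiOa1+uuHLJo3dlAlgP5sDSqbLWSEhlY0JOsXdCVWAwT1UlVnsyU4MyQoQymmdMhJdaaRofcasmQH1wzX6LgWulk7Ghho+iTXyJw4q3K3NonYyJf7m3YT0zhxskDppHdHaFhoCCgYCDgIqKfI2Ten2QeHqZgpesjoGNZW9XP2xTqmLV79LPK1BBqOOqrDy/MDxVw/rj0Z3/zNT/yar/tZW8JWhTobGxk53Jj8ne0ZLHi12KnKqml3+nrJSYfG2VL2lvumF6inF5oZhzOjJFs56kb5mOuGmDaIGJhIKLhYSMgomDfn17dn54fIB0f2FcimWBnGuOqJpjBC8f0r+16YfUfo5e1FR+zP/rXzI0WXE6a1sNP2lfu3G905KsNYYydmceblMDGU4Aq3p+hn1wclRxrKlmf2BojW1uMnhqy3imXodtsYSWu4t1bouJoXOPfnqHaoFuhIJ9iX19gn+Af3R5e3l1dn11aXxaWINZxnnXfy6oJqEqvd5xexZ7veR4UEE1odlkUkB5zcqgTHtbMmZqx5ORwnzNhHa6t6a/lrSDOnFcNJI9JjWA4Z+PcXFsgW14hHpjHZhbsmdrVDEofbN2hYyNfpCUbX5UbYJVbX9shYBogW9kf29tgmBlfz1No1FMoqaEEEkdEj4c/s3mi9tmFw0z1sukYFWfx9LAL1Cr0+bjqIG2Dmp1nGZpm56Ff4OZhouM35DMrHW4VFdLQm0gFmAs7LDIXZCTeaCScyh5rJTGxavETIdqlnhVh3VTTodYz6JoLXc/hmx6f2pWeWpIb1dQimafsvTgfHSw2G/wgqHCLVoT2LBva2KERZtpmLt/f4qQcZ2Jd1lhf2qDi6lIPF2zzp/MfYiWbIRAjY5qTo+M5M3+yrP9qZu0AEcT1q3elix5vMiLSUlgg3dgiElPmIZWjIdlk7GDeFmjgFFgEntG7mPHobCLlrrFWtLVfI6dfzxob2tT2lViJHhahpR0xabBSm6MyLRxg8K+QTXXcJfXfZe//8zSADMTh3dfb6tpj4ey/q/3kY03HjMAECkPzKSxzZPuWhkrg8a2mKyfGyRowlS6qXmWqpqMa21npLaIDBon983SbXRtADMh5N3thB6md7GOYwsSZ0hEtKqFbNOthmrdhduwnY2UbIis4sXqyqLHEVY5d21caldYZb9z/c7yCGxK5s+NKiYJFTIBhn4+q1tSiCIIKCwHcikudsOriJGLe1NlTkp0X2dZga61y6zz5NT364bvXnHGWa1+pJnbp631Hr29JCYRlywvlbHRoMDxq7XcfIV9R3R/x6ZqN31a64uJE2YFgoFJ3E2tiGqKNVxtvtdinoeY18bELgUlw8TSv4/vk4ywQHuXudrHVWeBT6yRdYF+kYp1UlRzW0GIt+/aZjlRaaBBjqVkYouIkofEhaHF5sjfeKW4QBdStpfFd8SrXlggfo81cXpn0lR0bJBQa5aFlYV6n7F0vY/Mn4vcRHNOR2Els2aX4uq/JyIMMxIAf8iyb6eJd0RJtpuAiHO1q4SMdpV9YYp3V4BsgoB8TWWBV5mUYTNJnMfNfSs6g/REnJ9mLkAcSW8APVUV4IWyKj9amcWXmZuqcI7Tv57jhnCLX51wzo2uaK9fcqyxEiV6g3GotnmreWuEjJSkUmRZPE1VhcS7op/gjmxrelFYgYV4esutdHmrsoTL4JzVgG9xUJRiXYuMfYJ5kH13XlRMaDsuwZxoWqpVkoqscnCdp42ssW/EXJuES6RQGS04zcCRV2txTXad3KTbiIeQcnl+5+S5DENpIERijIdewquxoHHDp3mxhrq0QwpVoZiseYmIZIpmcWlviOOTfYl+TIRwV35Yi5eg/bX+uKrJO0dqiKyGVFh7nXi0WTyR9vLVVDlRjXuYkYCXhnR+bG6V7cDpeoS4RIB0EYRAznmwVH14WHxoxHuSjp9/yNSTMi88OCl01a+sQmdhnW51vXuaZF6Fk5m9poyut4qveX+ffMzBhqKHf3Nwix1Oq5J0X34wBDMAtoJWo3zMkGWLVVZ/Xn+ie0qY5vHaqoDXfXKCpH6SaXmHkq+tZZ6Nu3iijpbDY0jFO21Oa4CTa3R9hXR73NqRnY5guESVgkJ6BjMAk399cIaBVYBSMwAVi6WgcIt+j4yFoKqUa596j3WAcCJmfYWCrMzDo7PerY3hcXzBYHdyemBtbVBdk0l3EmAGoPZ4hIzUUm16h49ig4d2j8ieXlRRVWMVpAAFW0OCTHFfQWRFXopnQUxo9vKclEe0noSRpt29k0quaY2/KxtqtpSfjarKYqC1c42cg5KTsbmLeoKBfkFtf1RmesWPerOHg3uAcWl1lnSPgkZyalpogExodURw1vvQhDEYm953NHpnapR7maFTbDodjk1nn663hr6HHApGpreaYHuPi4J1OjZh8v3OHx19prywkHidhVicnZSSEwhwo3Q+a4ZHbntkbISKfJKLxq6DcVhzfS9qktajY71+YlAhc1gkdWdAazc3V1hteDBnbT9AbsZPWomCyMu6iRIZlZ93P2hn1YvEY4Z2ZLKJf0lzj8CTcLGkpZqyfV+UfFBcT6aIy+y/ORqCtM2Of1Z9kl2JqpB/LRQ8qruSnYKdhXx/WH5RY2tHyLxXXTR9g5WknbdtpiNJs699bKZcdXNGJVVUlVZGDDg1zM//89zYVktpfXNjx6m8lIV4daeacVl2ytnAT16Qf72zcSdTiMx/aWhinEB5aNG1gdGkwrCaloCHoY9ugVR5dI1zpDhWXJ6zjZOKfHyNk4GonYbAd4HIsMvCNDWBiI2YyGiBYGeYvXvB0U+Dl9ixJgYybHJo8e/aAB8z7NiufZ6agIVoa8h9nKqucTmEfsaEYZN3cBwffFdxl+bSl3iJcExxblaDQ+IlUUMUMxkAAEUYy1VkVX1idFBGrGSONXttn6V2dHNkeYhifYlff4JUhWtHgEdhPnNGoXJ6k4qQSWWOzrnXQAtc3bv2gZLazd6ZAQsybcFgp2h9rMaSeWF3lIFqczF7e+SQhh5yftmjXYl1iU09ch0gb2Z/TX5XqXhxnTygz/zjbkWgYZRLmEKOp7iCpZitt4KoaIJ+eoZ6jn2DgoiPfYqad4ufXoetpnq/cqeupI+nZJFuQ3qL5LjjjWflsqSTt22EH0exhqenl1uKlbaAdYeEjV50jMmiZkdaao6FoINzdVdTc0d6naGOTIyveoy1yZnBd/Pnu2maiXSvbmCFV2yau828M1ZLW1QKUXM/oZnAh5G0h3yWiHiChIF+YWZtVJ5xg4pyWmmR8KvDDFde4OW1Cwoy7vHApHmsbmW8oGSFcV6GenaqpnSlg6uuapWRy22oTo5hhGLKvJvHX7HIV3OzsIuTNV+U4MavL5U9cniWlmOpuF+wfXRyZFpMnbG6k5O/vpfHPnpPkHBjdIROan1LfWpYgGKAuGuTfLVPImk9S4BR04uXmRw0ACcz0PudiXBueEhajJGPqJigVXRpcoOQX5Fte594gzWowqGxS6ReEm4l4a2hZUWekoKBVqeTj6KXyYOygll/ZFFReXRrlramYx5jhYJKjnxpjZlnj3eGSX57qX6Mg3h+dHNxZWRwb3OW6Mi/YpZ+JWdZtZ5xX1mFUWSasjA3qZVLYItbXJhvgI2FcHOLjHuKw7fZRqqeAESGurDS4r30oqnRdbRhlRlrtr6thplAhYNdbG8vult3Y257jZGViU5fgo14fX6HdXlynZF3c4hdj5ZmNnpguny5iX+eb7nGS6G2vIiw1JaqN29+VHCAM2WR/8zOGmpktJyKf6urcI6Ra59/untodHRib4Qgf2Nf3pWPHDIBQUIAbUYCJEAgaK2EnGd/sJCioIWyvHu+gWxzg3Z+cZp1fkFshZiLgGqTlXR2jnpuoHZ5lmlcYJE9FF4jjKN3iG91ZWxrT3Vf2Xd/kGx2PnJXNHpkdmmTgVyetsqiXn58jK5+fTFxpte4YGetbpps56TmBXAhwY3Yqqby3c3+3cX4Amo+hGZPhaBhi4tfhFd8iG2ChZSHZBpth8SedoZ8XG11kJWxqZbNqHm4vkfH1cKwUFJfQmYsYXUnP3ktUG1mgFh246uynoCIIotfCkg/+qjAcapFg0pSobHBJ7WhfF07fn1iypurElARnGVDNy4PQC4DRFgBCzIB0WmRfLGHfJGVqWOBb3V4fpaQl1d+eKqlg01fnGRTgHBwXYVlUZNnd52pZ7bN36zI26T+sX7cl4qtjZdkFGobIGImilgwsctqcwdwucI/HLNzxVZslrh1YEoqhl1HaW5+iYamXYti3ZLUh23fnbzqh7rhtZ3MxoTQQTVpkMGJgltcgGx7k4WDlJBldGqHfFdXgmJ9jtK8g01TiHg9dm0ygIQ8I24aapJKeGNdradvYn1d1JHXnaWuABxUzsj45cvLDCxFzsTdhUhySagNVI2M0YKDV3eIaWpvg39kYaVVX4l9eW+ieo5xMwgAXVAAVVMaa5ZEY3c/bnhNfoZeeHpOfndyZm16onGwktaxZCFylImGjLzOiJjTjYvPxZ/fYXahTZNleZJvnoOfRDJ1/8/MeYaIJFQaFkgR8Xi0B006n5Gj6uLhPjVdja+Wd2uTd3B7eYttYyURMxwAMyYAVC0dyff5wM34oonwuKTTc3i0c36Pa4uDhouNVC6AxYidDXIRa04SalpZkuCmcF9tbVEfaXItf20vfHsrbHk9g2hWcWRXUoxhiGVZbYuof5mrSHeSaHp6tm1kE7ogm0csc35yS4BpwXh4Y3mdeKCxo97kb67YgaPdjLOpYzUQan8mOGo2nJFed2NqlHWSmIaSdoZ3UWWbe7u4vpjdj4/pkdzek0NJe3udhH+Yi3KOdXeOsXLCwpmzPoyVioeXbnuQgqCVenuTjntuhiF1XVV37deyP0eDhLh+b3x+YnF0lY9Rd1ZYl4ae"/>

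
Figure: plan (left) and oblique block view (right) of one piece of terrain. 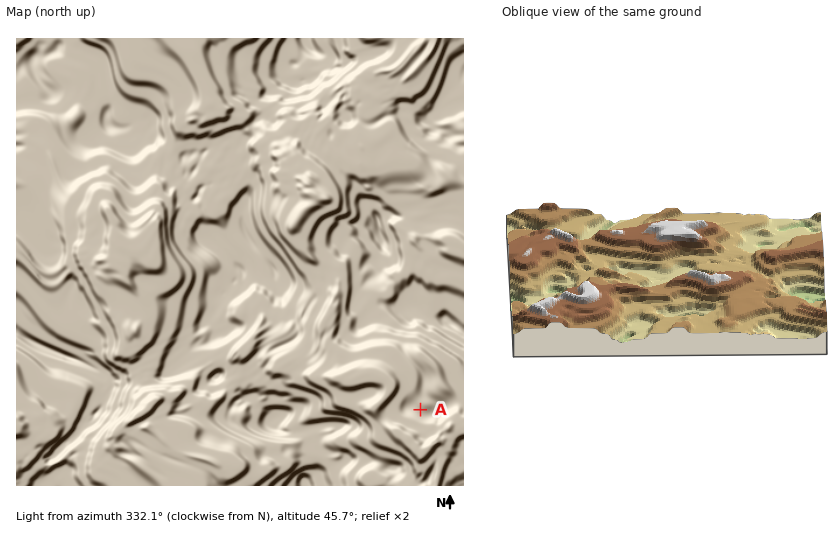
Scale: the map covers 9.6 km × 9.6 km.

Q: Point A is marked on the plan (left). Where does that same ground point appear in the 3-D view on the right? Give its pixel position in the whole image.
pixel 566 313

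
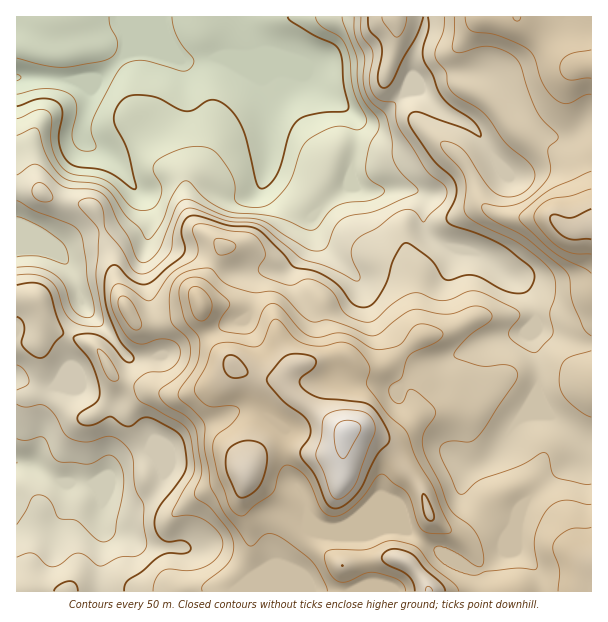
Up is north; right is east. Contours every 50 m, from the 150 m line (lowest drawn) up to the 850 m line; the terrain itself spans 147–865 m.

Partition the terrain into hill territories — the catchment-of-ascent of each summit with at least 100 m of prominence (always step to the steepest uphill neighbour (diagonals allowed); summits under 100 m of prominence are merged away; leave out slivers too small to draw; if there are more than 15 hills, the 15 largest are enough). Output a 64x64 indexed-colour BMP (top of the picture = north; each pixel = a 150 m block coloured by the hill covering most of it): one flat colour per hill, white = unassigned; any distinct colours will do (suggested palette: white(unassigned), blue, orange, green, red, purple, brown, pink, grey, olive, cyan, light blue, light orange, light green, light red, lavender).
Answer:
<image width="64" height="64" href="data:image/bmp;base64,Qk12CAAAAAAAAHYAAAAoAAAAQAAAAEAAAAABAAQAAAAAAAAIAAATCwAAEwsAABAAAAAAAAAA////ALR3HwAOf/8ALKAsACgn1gC9Z5QAS1aMAMJ34wB/f38AIr28AM++FwDox64AeLv/AIrfmACWmP8A1bDFABERERERERERERERERRERERERERERERERERBEREREREREREREREREREREREREUREREREREREREREREEREREREREREREREREREREREREREUREREREREREREREQREREREREREREREREREREREREREREUREREREREREREERERERERERERERERERERERERERERERRERERERERERBEREREREREREREREREREREREREREREREUREREREREQRERERERERERERERERERERERERERERERERFEREREREQRERERERERERERERERERERERERERERERERERERERERERERERERERERERERERERERERERERERERERERERERERERERERERERERERERERERERERERERERERERERERERERERERERERERERERERERERERERERERERERERERERERERERERERERERERERERERERERERERERERERERERERERERERERERERERERERERERERERERERERERERERERERERERERERERERERERERERERERERERERERERERERERERERERERERERERERERERERERERERERERERERERERERERERERERERERERERERERERERERERERERERERERERERERERERERERERERERERERERERERERERERERERERERERERERERERERERERERERERERERERERERERERERERERERERERERERERERERERERERERERERIhERERERERERERERERERERERERERERERERERERERERIiERERERERERERERERERERERERERERERERERERERERIiIRERERERERERERERERERERERERERERERERERERERIiIhERERERERERERERERERERERERERERERERERERERIiIiEREREREREREREREREREREREREREREREREREREREiIiIRERERERERERERERERERERERERERERERERERERESIiIhERERERERERERERERERERERERERERERERERERERIiIiEREREREREREREREREREREREREREREREREREREREiIiIRERERERERERERERERERERERERERERERERERERESIiIhERERERERERERERERERERERERERERERERERERESIiIiERERERERERERERERERERERERERERERERERERERIiIiIRERERERERERERERERERERERERERERERERERERESIiIhERERERERERERERERERERERERERERERERERERERIiIiEREREREREREREREREREREREREREREREREREREREiIiIREREREREREREREREREREREREREREREREREREREiIiIhERERERERERERERERERERERERERERERERERERESIiIiERERERERERERERERERERERERERERERERERERESIiIiIREREREREREREREREREREREREREREREREREREiIiIiIhEREREREREREREREREREREREREREREREREREiIiIiIiEREREREREREREREREREREREREREREREREREiIiIiIiIREREREREREREREREREREREREREREREREiIiIiIiIiIhERERERERERERERERERERERERERERERIiIiIiIiIiIiERERERERERERERERERERERERERERERIiIiIiIiIiIiIREREREREREREREREREREREREREREREiIiIiIiIiIiIhERERERERERERERERERERERERERERESIiIiIiIiIiIiERERERERERERERERERERERERERERERIiIiIiIiIiIiIRERERERERERERERERERERERERERERERIiIiIiIiIiIhERERERERERERERERERERERERERERERESIiIiIiIiIiEREREREREREREREREREREREREREREREREiIiIiIiIiIRERERERERERERERERERERERERERERERERIiIiIiIiIhERERERERERERERERERERERERERERERERERIiIiIiIiEREREREREREREREREREREREREREREREREREiIiIiIiIRERERERERERERERERERERERERERERERERESIiIiIiIhERERERERERERERERERERERERERERERERESIiIiMzMyEREREREREREREREREREREREREREREREREiIiIiMzMzMRERERERERERERERERERERERERERERERIiIiIiMzMzMxERERERERERERERERERERERERERERERIiIiIiMzMzMzERERERERERERERERERERERERERERERIiIiIiIzMzMzMRERERERERERERERERERERERERERERMiIiIiIzMzMzMxEREREREREREREREREREREREREREREzMyIiIzMzMzMzERERERERERERERERERERERERERERETMzMzMzMzMzMzMRERERERERERERERERERERERERERERMzMzMzMzMzMzMxERERERERERERERERERERERERERERETMzMzMzMzMzMzERERERERERERERERERERERERERERERMzMzMzMzMzMzMREREREREREREREREREREREREREREREzMzMzMzMzMzMxERERERERERERERERERERERERERERERMzMzMzMzMzMz"/>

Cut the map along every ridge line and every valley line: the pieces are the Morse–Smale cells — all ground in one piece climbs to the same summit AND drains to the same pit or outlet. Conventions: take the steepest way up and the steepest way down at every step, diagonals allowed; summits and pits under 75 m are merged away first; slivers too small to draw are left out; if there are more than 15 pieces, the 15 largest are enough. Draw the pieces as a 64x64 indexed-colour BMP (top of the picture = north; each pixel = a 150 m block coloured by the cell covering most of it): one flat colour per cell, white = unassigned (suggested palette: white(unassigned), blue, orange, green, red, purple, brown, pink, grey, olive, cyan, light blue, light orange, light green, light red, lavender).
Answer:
<image width="64" height="64" href="data:image/bmp;base64,Qk12CAAAAAAAAHYAAAAoAAAAQAAAAEAAAAABAAQAAAAAAAAIAAATCwAAEwsAABAAAAAAAAAA////ALR3HwAOf/8ALKAsACgn1gC9Z5QAS1aMAMJ34wB/f38AIr28AM++FwDox64AeLv/AIrfmACWmP8A1bDFACIiIiIiIiIiIiIiIRVVVVVVVVVVVVVVVVVRERERZmZmIiIiIiIiIiIiIiIiEVVVVVVVVVVVVVVVVVERERFmZmYiIiIiIiIiIiIiIiIhEVVVVVVVVVVVVVVVUREREWZmZiIiIiIiIiIiIiIiIiIREVVVVVVVVVVVVVEREREWZmZmIiIiIiIiIiIiIiIiIhERVVVVVVVVVVVREREREWZmZmYiIiIiIiIiIiIiIiIiEREVVVVVVVVVURERERERZmZmZiIiIiIiIiIiIiIiIiIRERFVVVVVVVURERERERFmZmZmIiIiIiIiIiIiIiIiIhEREREREREREREREREREWZmZmYiIiIiIiIiIiIiIiIhERERERERERERERERERERZmZmZiIiIiIiIiIiIiIiIiERERERERERERERERERERFmZmZmIiIiIiIiIiIiIiIiIRERERERERERERERERERERZmZmYiIiIiIiIiIiIiIiIhEREREREREREREREREREREWZmZiIiIiIiIiIiIiIiIiERERERERERERERERERERERFmZmIiIiIiIiIiIiIiIiIhERERERERERERERERERERERZmYiIiIiIiIiIiIiIiIiERERERERERERERERERERERERFiIiIiIiIiIiIiIiIiIREREREREREREREREREREREREWIiIiIiIiIiIiIiIiIhERERERERERERERERERERERERYiIiIiIiIiIiIiIiIiERERERERERERERERERERERERMyIiIiIiIiIiIiIiIiIhERERERERERERERERERERERMzIiIiIiIiIiIiIiIiIiERERERERERERERERERERERMzMiIiIiIiIiIiIiIiIiIRERERERERERERERERERERMzMyIiIiIiIiIiIiIiIiIiERERERERERERERERERERMzMzIiIiIiIiIiERERIiIiIhEREREREREREREREREREzMzMiIiIiIiIRERERERIiIiIRERERERERERERERERETMzMyIiIiIiIRERERERESERERERERERERERERERERERMzMzIiIiIiIREREREREREREREREREREREREREREREREzMzMiIiIiIRERERERERERERERERERERERERERERERETMzMyIiIiIRERERERERERERERERERERERERERERERETMzMzIiIiERERERERERERERERERERERERERERERERERMzMzMiIRERERERERERERERERERERERERERERERERERETMzMyIhERERERERERERERERERERERERERERERERERERMzMzIiEREREREREREREREREREREREREREREREREREREzMzMiEREREREREREREREREREREREREREREREREREREzMzMxERERERERERERERERERERERERERERERERERERETMzMzERERERERERERERERERERERERERERERERERERETMzMzMREREREREREREREREREREREREREREREREREREzMzMzMxEREREREREREREREREREREREREREREREREREzMzMzMzEREREREREREREREREREREREREREREREREREzMzMzMzMREREREREREREREREREREREREREREREREzMzMzMzMzMxERERERERERERERERERERERERERERERMzMzMzMzMzMzERERERERERERERERERERERERERERERMzMzMzMzMzMzMREREREREREREREREREREREREREREREzMzMzMzMzMzMxERERERERERERERERERERERERERERETMzMzMzMzMzMzERERERERERERERERERERERERERERERMzMzMzMzMzMzMRERERERERERERERERERERERERERERERMzMzMzMzMzMxERERERERERERERERERERERERERERERETMzMzMzMzMzEREREREREREREREREREREREREREREREREzMzMzMzMzMRERERERERERERERERERERERERERERERERMzMzMzMzMxERERERERERERERERERERERERERERERERERMzMzMzMzEREREREREREREREREREREREREREREREREREzMzMzMzMRERERERERERERERERERERERERERERERERETMzMzMzMxERERERERERERERERERERERERERERERERETMzMzRERDEREREREREREREREREREREREREREREREREzMzMzREREQRERERERERERERERERERERERERERERERMzMzMzRERERBERERERERERERERERERERERERERERERMzMzMzREREREERERERERERERERERERERERERERERERMzMzMzNEREREQRERERERERERERERERERERERERERERQzMzMzNERERERBERERERERERERERERERERERERERERFERDMzNEREREREEREREREREREREREREREREREREREREUREREREREREREQRERERERERERERERERERERERERERERRERERERERERERBEREREREREREREREREREREREREREREUREREREREREREERERERERERERERERERERERERERERERREREREREREREQRERERERERERERERERERERERERERERFERERERERERERBERERERERERERERERERERERERERERERRERERERERERE"/>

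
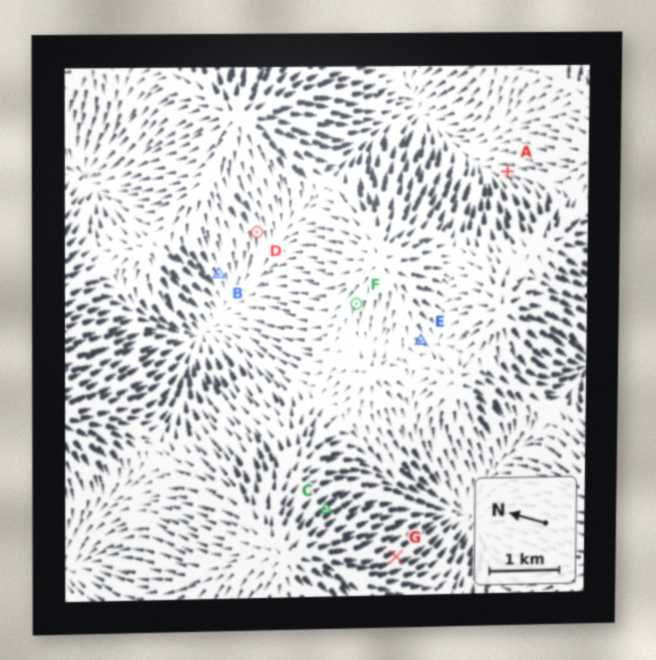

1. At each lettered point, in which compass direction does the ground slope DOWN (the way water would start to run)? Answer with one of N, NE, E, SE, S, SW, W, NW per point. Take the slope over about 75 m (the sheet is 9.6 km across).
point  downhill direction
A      N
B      SW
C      SE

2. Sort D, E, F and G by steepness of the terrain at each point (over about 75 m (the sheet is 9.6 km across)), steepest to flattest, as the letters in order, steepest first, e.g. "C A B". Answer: G D F E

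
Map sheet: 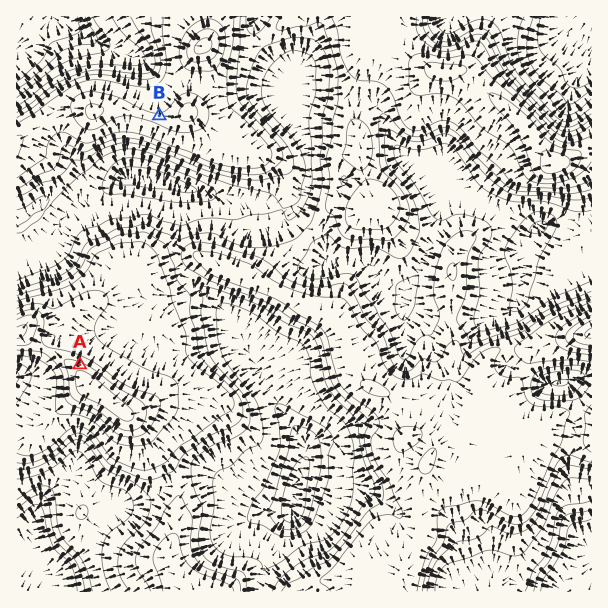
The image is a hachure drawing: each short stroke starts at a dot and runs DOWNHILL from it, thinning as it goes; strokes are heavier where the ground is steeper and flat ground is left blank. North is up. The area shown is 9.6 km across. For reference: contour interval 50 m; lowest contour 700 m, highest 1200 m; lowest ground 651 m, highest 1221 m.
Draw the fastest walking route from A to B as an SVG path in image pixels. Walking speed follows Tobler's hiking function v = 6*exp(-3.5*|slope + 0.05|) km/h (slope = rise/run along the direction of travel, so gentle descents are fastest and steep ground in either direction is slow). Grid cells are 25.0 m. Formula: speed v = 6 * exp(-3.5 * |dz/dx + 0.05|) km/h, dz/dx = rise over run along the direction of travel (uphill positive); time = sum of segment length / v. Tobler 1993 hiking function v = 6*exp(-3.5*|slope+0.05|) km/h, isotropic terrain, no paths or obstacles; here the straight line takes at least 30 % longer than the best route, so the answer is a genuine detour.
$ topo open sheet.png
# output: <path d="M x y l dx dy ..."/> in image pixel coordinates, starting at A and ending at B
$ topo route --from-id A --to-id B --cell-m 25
<path d="M80 365l-18-18-6-14 0-15 16-33 2-1 9-18 0-21 9-18 0-60 6-12 13-14 42-21 3-3 3-1"/>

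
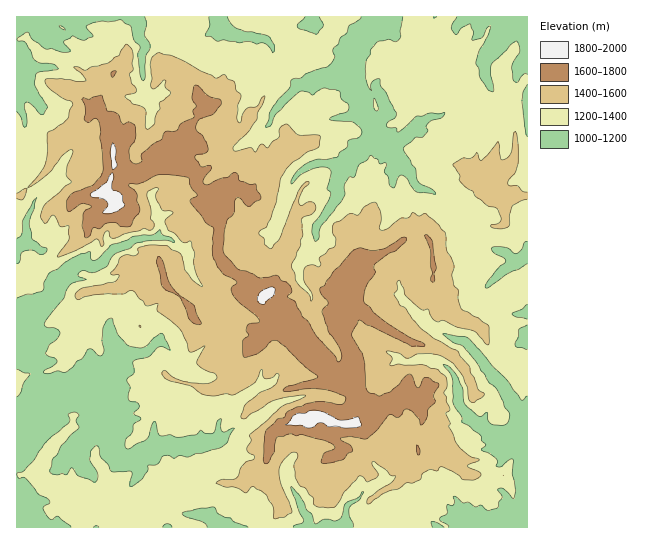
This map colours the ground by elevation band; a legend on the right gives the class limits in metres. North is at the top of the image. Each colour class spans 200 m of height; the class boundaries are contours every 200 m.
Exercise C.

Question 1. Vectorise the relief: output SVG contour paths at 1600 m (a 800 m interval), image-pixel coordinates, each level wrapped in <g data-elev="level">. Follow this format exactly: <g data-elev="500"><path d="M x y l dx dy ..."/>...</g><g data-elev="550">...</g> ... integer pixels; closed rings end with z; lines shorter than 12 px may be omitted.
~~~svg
<g data-elev="1600"><path d="M265 463l4-1 5-9 2-14 2-2 5 0 7-3 7 2 5-2 29 9 4 4-2 3-10 4-2 8 4 2 17-4 5-6 6-3-2-5-9-5-1-3 9-2 17 3 10-9 13-16 8 4 3-3 3-5 3-1 5 2 6 7 3 7 4-3 2-5 1-7 7-8-1-7 5-9-1-3-8-5-5 0-7 10-3-3-3-10-3-1-19 18-11 4-9-3-4-6-1-24-2-9-11-19 7-15 7 5 45 21 14 0-1-3-15-6-26-17-9-7-10-12 2-14 9-14-1-8 15-11 8-4 9-8 0-4-5 0-19 11-11 2-10-3-7 2-20 21-9 14-5 4 1 5 7 8 0 3-6 6 6 20 10 14 4 9-1 6-3 2-3-7-18-18-8-15-7-5-7-15-8-5 5-6-4-8-6-2-5-6-16 3-14-7-8-1-15-17 1-24 3-10 6-6 1-14 4-1 10 8 12-8-6-14-5 0-11-3-1-6-3-3-8 5-9 2-9 6-6-2 1-5 8-11-2-2-9 1-6-8 1-3 9-2 3-3-2-8-4-7-5-4-1-5 3-7 12-4 4-2 6-8 0-5-12-4-10-9-4-2-1 2-2 10 4 9-3 5 1 6-13 7-4 7-12 1-3 7-9 5-11 10-1 8-6 2-5-3-1-10 7-13-2-13-5-3-6 2-5-10-5-3-6 0-5-16-8 2-5 2-6-1-1 1 3 8 0 13 4 3 6-5 4 5 4 46-2 8-8 8-19 7-7 9 0 8 2 3 13-9 9 3 0 1-6 4-2 3-1 12 3 11 2 1 3-2 4-9 5 2 8-6 8 0 7 4 7 0 2-2 3-7 5-5 1-4-3-8 0-7-8-8 1-2 9 0 20-9 17 0 13 3 2 9 6 8-6 4-1 3 15 20 9 7-1 26 4 11 6 8 13 7 1 2-6 6 2 6 7 8 16 12 4 6-1 1-9 1-3 3-1 5 3 4-6 6 0 16 3 0 11-3 14-13 6 0 9 6 13 14 19 16-4 2-27 7-3 3 0 2 22-2 16 0 14 4 10 5-1 4-4 3-19-4-16 3-17 7-4 6-8 2-12 14-2 26z"/><path d="M417 454l2 1 1-5-3-5z"/><path d="M198 325l4-2-8-17-13-10-8-8-5-9-5-17-2-4-3-1-2 5 6 24 4 4 14 8 9 21 5 4z"/><path d="M432 282l3-1-1-7 2-7-3-25-7-8-1 3 6 14-1 14 3 8-3 6z"/><path d="M111 77l2 0 3-6-2 0-3 1z"/></g>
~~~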